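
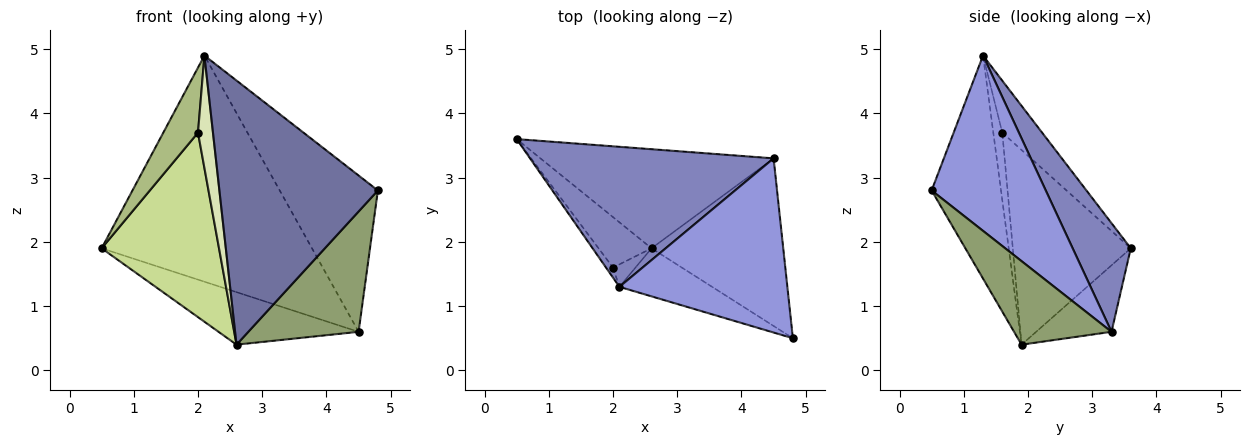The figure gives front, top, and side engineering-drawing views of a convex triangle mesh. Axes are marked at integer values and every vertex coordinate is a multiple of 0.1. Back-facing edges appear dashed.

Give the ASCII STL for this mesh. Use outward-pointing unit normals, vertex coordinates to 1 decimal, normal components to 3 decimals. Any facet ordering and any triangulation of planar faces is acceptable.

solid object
 facet normal -0.396 -0.904 -0.164
  outer loop
   vertex 2.6 1.9 0.4
   vertex 4.8 0.5 2.8
   vertex 2.1 1.3 4.9
  endloop
 endfacet
 facet normal 0.229 0.828 0.513
  outer loop
   vertex 4.5 3.3 0.6
   vertex 0.5 3.6 1.9
   vertex 2.1 1.3 4.9
  endloop
 endfacet
 facet normal 0.613 0.528 0.588
  outer loop
   vertex 4.5 3.3 0.6
   vertex 2.1 1.3 4.9
   vertex 4.8 0.5 2.8
  endloop
 endfacet
 facet normal -0.244 0.454 -0.857
  outer loop
   vertex 4.5 3.3 0.6
   vertex 2.6 1.9 0.4
   vertex 0.5 3.6 1.9
  endloop
 endfacet
 facet normal 0.458 -0.518 -0.722
  outer loop
   vertex 4.5 3.3 0.6
   vertex 4.8 0.5 2.8
   vertex 2.6 1.9 0.4
  endloop
 endfacet
 facet normal -0.750 -0.653 -0.101
  outer loop
   vertex 2.0 1.6 3.7
   vertex 2.1 1.3 4.9
   vertex 0.5 3.6 1.9
  endloop
 endfacet
 facet normal -0.696 -0.693 -0.190
  outer loop
   vertex 2.0 1.6 3.7
   vertex 0.5 3.6 1.9
   vertex 2.6 1.9 0.4
  endloop
 endfacet
 facet normal -0.507 -0.845 -0.169
  outer loop
   vertex 2.0 1.6 3.7
   vertex 2.6 1.9 0.4
   vertex 2.1 1.3 4.9
  endloop
 endfacet
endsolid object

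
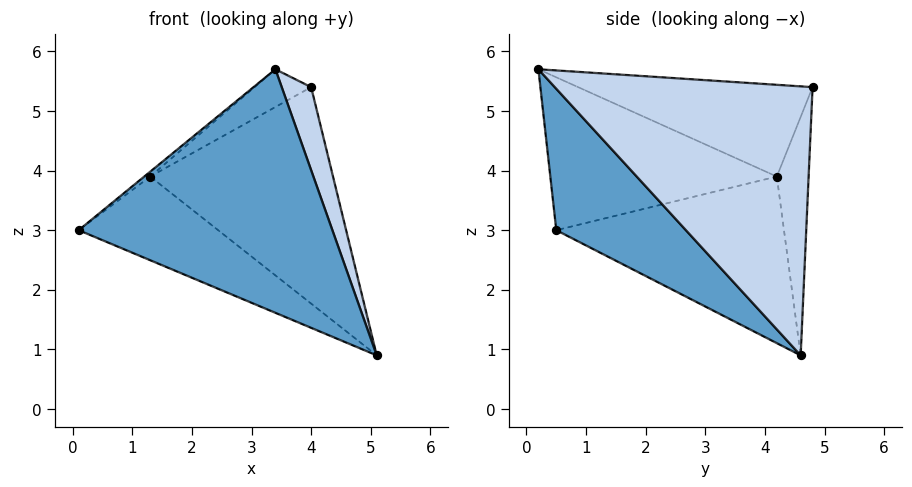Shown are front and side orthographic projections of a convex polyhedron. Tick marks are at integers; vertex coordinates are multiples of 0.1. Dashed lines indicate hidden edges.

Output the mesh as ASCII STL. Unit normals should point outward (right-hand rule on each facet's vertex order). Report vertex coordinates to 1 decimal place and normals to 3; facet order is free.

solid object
 facet normal 0.381 -0.745 -0.548
  outer loop
   vertex 3.4 0.2 5.7
   vertex 0.1 0.5 3.0
   vertex 5.1 4.6 0.9
  endloop
 endfacet
 facet normal 0.964 -0.110 0.241
  outer loop
   vertex 4.0 4.8 5.4
   vertex 3.4 0.2 5.7
   vertex 5.1 4.6 0.9
  endloop
 endfacet
 facet normal -0.600 0.367 -0.711
  outer loop
   vertex 1.3 4.2 3.9
   vertex 5.1 4.6 0.9
   vertex 0.1 0.5 3.0
  endloop
 endfacet
 facet normal -0.171 0.982 -0.085
  outer loop
   vertex 1.3 4.2 3.9
   vertex 4.0 4.8 5.4
   vertex 5.1 4.6 0.9
  endloop
 endfacet
 facet normal -0.632 0.017 0.775
  outer loop
   vertex 1.3 4.2 3.9
   vertex 0.1 0.5 3.0
   vertex 3.4 0.2 5.7
  endloop
 endfacet
 facet normal -0.503 0.121 0.856
  outer loop
   vertex 1.3 4.2 3.9
   vertex 3.4 0.2 5.7
   vertex 4.0 4.8 5.4
  endloop
 endfacet
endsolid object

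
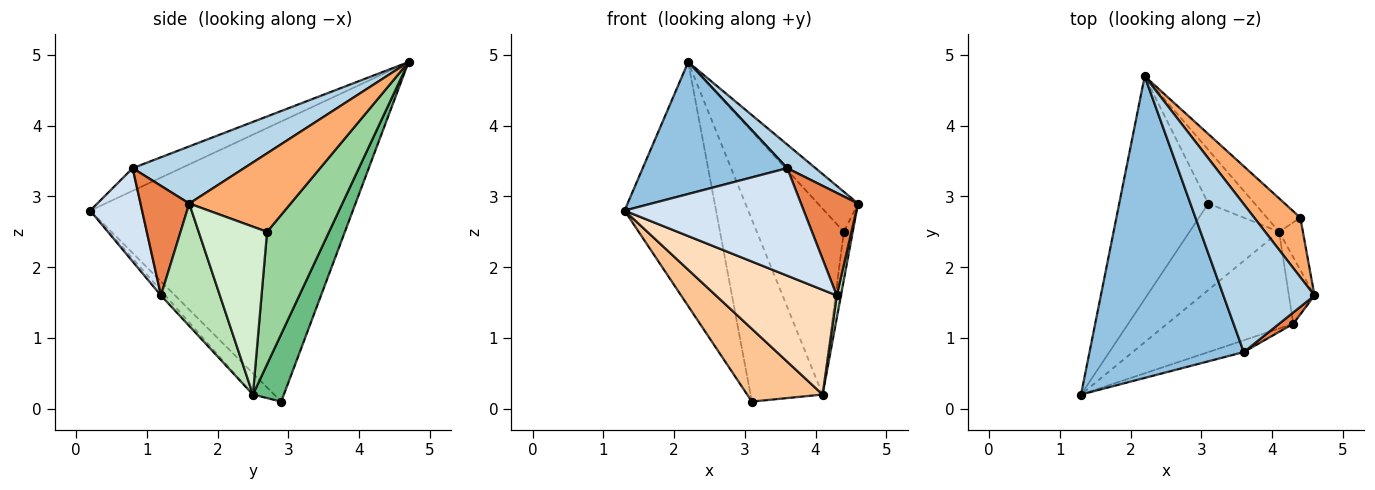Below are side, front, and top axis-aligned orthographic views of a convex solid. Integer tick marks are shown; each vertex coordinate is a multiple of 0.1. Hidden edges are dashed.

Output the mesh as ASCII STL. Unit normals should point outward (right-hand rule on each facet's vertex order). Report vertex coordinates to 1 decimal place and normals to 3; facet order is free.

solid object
 facet normal -0.904 0.315 -0.288
  outer loop
   vertex 3.1 2.9 0.1
   vertex 1.3 0.2 2.8
   vertex 2.2 4.7 4.9
  endloop
 endfacet
 facet normal -0.133 -0.397 0.908
  outer loop
   vertex 3.6 0.8 3.4
   vertex 2.2 4.7 4.9
   vertex 1.3 0.2 2.8
  endloop
 endfacet
 facet normal 0.527 -0.134 0.839
  outer loop
   vertex 3.6 0.8 3.4
   vertex 4.6 1.6 2.9
   vertex 2.2 4.7 4.9
  endloop
 endfacet
 facet normal 0.277 -0.955 -0.105
  outer loop
   vertex 3.6 0.8 3.4
   vertex 1.3 0.2 2.8
   vertex 4.3 1.2 1.6
  endloop
 endfacet
 facet normal 0.648 -0.757 0.084
  outer loop
   vertex 3.6 0.8 3.4
   vertex 4.3 1.2 1.6
   vertex 4.6 1.6 2.9
  endloop
 endfacet
 facet normal 0.816 0.323 0.479
  outer loop
   vertex 4.4 2.7 2.5
   vertex 2.2 4.7 4.9
   vertex 4.6 1.6 2.9
  endloop
 endfacet
 facet normal -0.178 -0.634 -0.753
  outer loop
   vertex 4.1 2.5 0.2
   vertex 1.3 0.2 2.8
   vertex 3.1 2.9 0.1
  endloop
 endfacet
 facet normal -0.026 -0.734 -0.678
  outer loop
   vertex 4.1 2.5 0.2
   vertex 4.3 1.2 1.6
   vertex 1.3 0.2 2.8
  endloop
 endfacet
 facet normal 0.381 0.887 -0.261
  outer loop
   vertex 4.1 2.5 0.2
   vertex 3.1 2.9 0.1
   vertex 2.2 4.7 4.9
  endloop
 endfacet
 facet normal 0.574 0.806 -0.145
  outer loop
   vertex 4.1 2.5 0.2
   vertex 2.2 4.7 4.9
   vertex 4.4 2.7 2.5
  endloop
 endfacet
 facet normal 0.977 -0.069 -0.204
  outer loop
   vertex 4.1 2.5 0.2
   vertex 4.6 1.6 2.9
   vertex 4.3 1.2 1.6
  endloop
 endfacet
 facet normal 0.982 0.128 -0.139
  outer loop
   vertex 4.1 2.5 0.2
   vertex 4.4 2.7 2.5
   vertex 4.6 1.6 2.9
  endloop
 endfacet
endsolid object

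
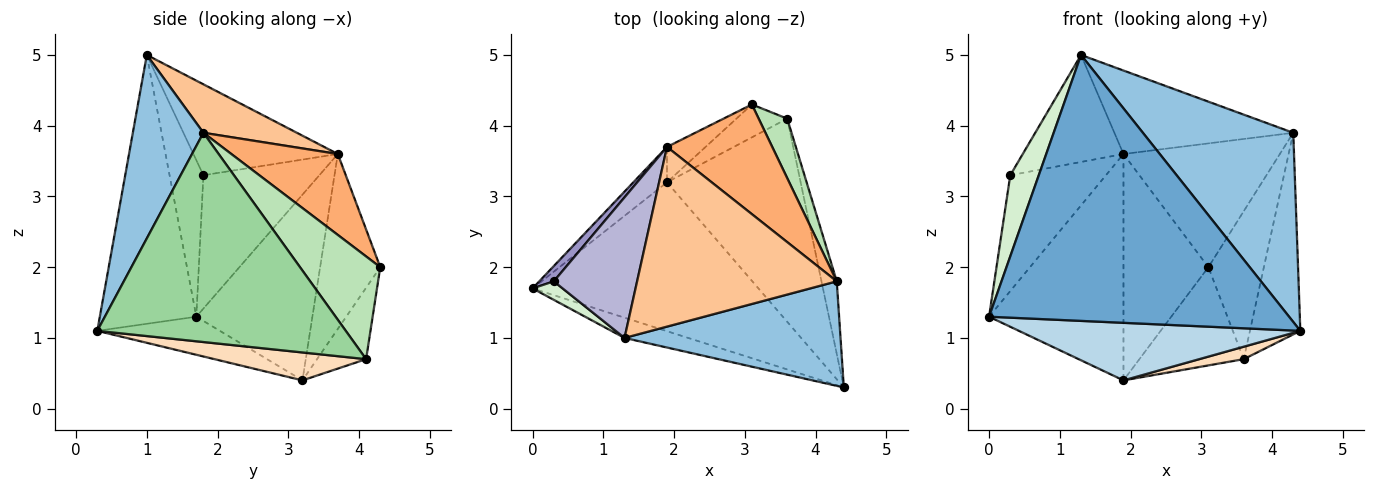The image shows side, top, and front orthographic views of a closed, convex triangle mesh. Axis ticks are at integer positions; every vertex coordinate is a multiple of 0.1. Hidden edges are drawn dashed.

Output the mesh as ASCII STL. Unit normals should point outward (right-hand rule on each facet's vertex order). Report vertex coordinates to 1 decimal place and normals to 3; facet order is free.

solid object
 facet normal -0.305 -0.949 -0.072
  outer loop
   vertex 1.3 1.0 5.0
   vertex 0.0 1.7 1.3
   vertex 4.4 0.3 1.1
  endloop
 endfacet
 facet normal 0.380 -0.810 0.447
  outer loop
   vertex 4.3 1.8 3.9
   vertex 1.3 1.0 5.0
   vertex 4.4 0.3 1.1
  endloop
 endfacet
 facet normal -0.155 -0.356 -0.921
  outer loop
   vertex 1.9 3.2 0.4
   vertex 4.4 0.3 1.1
   vertex 0.0 1.7 1.3
  endloop
 endfacet
 facet normal -0.649 0.752 -0.117
  outer loop
   vertex 1.9 3.7 3.6
   vertex 1.9 3.2 0.4
   vertex 0.0 1.7 1.3
  endloop
 endfacet
 facet normal -0.573 0.809 -0.126
  outer loop
   vertex 1.9 3.7 3.6
   vertex 3.1 4.3 2.0
   vertex 1.9 3.2 0.4
  endloop
 endfacet
 facet normal 0.454 0.667 0.591
  outer loop
   vertex 1.9 3.7 3.6
   vertex 4.3 1.8 3.9
   vertex 3.1 4.3 2.0
  endloop
 endfacet
 facet normal 0.215 0.411 0.886
  outer loop
   vertex 1.9 3.7 3.6
   vertex 1.3 1.0 5.0
   vertex 4.3 1.8 3.9
  endloop
 endfacet
 facet normal 0.204 -0.060 -0.977
  outer loop
   vertex 3.6 4.1 0.7
   vertex 4.4 0.3 1.1
   vertex 1.9 3.2 0.4
  endloop
 endfacet
 facet normal -0.407 0.866 -0.290
  outer loop
   vertex 3.6 4.1 0.7
   vertex 1.9 3.2 0.4
   vertex 3.1 4.3 2.0
  endloop
 endfacet
 facet normal 0.978 0.198 -0.071
  outer loop
   vertex 3.6 4.1 0.7
   vertex 4.3 1.8 3.9
   vertex 4.4 0.3 1.1
  endloop
 endfacet
 facet normal 0.802 0.554 0.223
  outer loop
   vertex 3.6 4.1 0.7
   vertex 3.1 4.3 2.0
   vertex 4.3 1.8 3.9
  endloop
 endfacet
 facet normal -0.757 -0.637 0.145
  outer loop
   vertex 0.3 1.8 3.3
   vertex 0.0 1.7 1.3
   vertex 1.3 1.0 5.0
  endloop
 endfacet
 facet normal -0.769 0.634 0.084
  outer loop
   vertex 0.3 1.8 3.3
   vertex 1.9 3.7 3.6
   vertex 0.0 1.7 1.3
  endloop
 endfacet
 facet normal -0.656 0.457 0.601
  outer loop
   vertex 0.3 1.8 3.3
   vertex 1.3 1.0 5.0
   vertex 1.9 3.7 3.6
  endloop
 endfacet
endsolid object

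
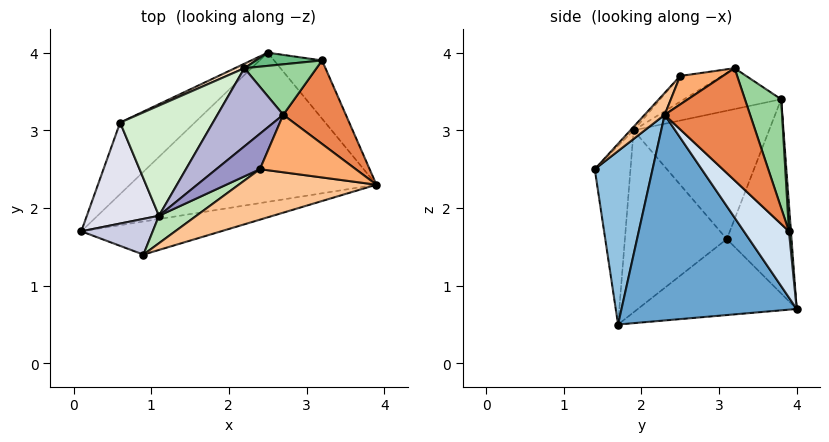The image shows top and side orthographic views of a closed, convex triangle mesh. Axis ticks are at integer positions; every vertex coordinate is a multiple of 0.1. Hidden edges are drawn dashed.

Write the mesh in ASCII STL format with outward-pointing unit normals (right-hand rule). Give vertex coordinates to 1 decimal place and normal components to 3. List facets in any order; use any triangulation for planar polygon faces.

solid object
 facet normal 0.549 -0.516 -0.658
  outer loop
   vertex 2.5 4.0 0.7
   vertex 3.9 2.3 3.2
   vertex 0.1 1.7 0.5
  endloop
 endfacet
 facet normal 0.334 -0.903 -0.269
  outer loop
   vertex 0.9 1.4 2.5
   vertex 0.1 1.7 0.5
   vertex 3.9 2.3 3.2
  endloop
 endfacet
 facet normal -0.556 0.627 -0.546
  outer loop
   vertex 0.6 3.1 1.6
   vertex 2.5 4.0 0.7
   vertex 0.1 1.7 0.5
  endloop
 endfacet
 facet normal 0.795 -0.192 -0.576
  outer loop
   vertex 3.2 3.9 1.7
   vertex 3.9 2.3 3.2
   vertex 2.5 4.0 0.7
  endloop
 endfacet
 facet normal 0.669 0.643 0.374
  outer loop
   vertex 3.2 3.9 1.7
   vertex 2.7 3.2 3.8
   vertex 3.9 2.3 3.2
  endloop
 endfacet
 facet normal 0.276 -0.251 0.928
  outer loop
   vertex 2.4 2.5 3.7
   vertex 3.9 2.3 3.2
   vertex 2.7 3.2 3.8
  endloop
 endfacet
 facet normal 0.096 -0.791 0.605
  outer loop
   vertex 2.4 2.5 3.7
   vertex 0.9 1.4 2.5
   vertex 3.9 2.3 3.2
  endloop
 endfacet
 facet normal -0.420 0.907 0.021
  outer loop
   vertex 2.2 3.8 3.4
   vertex 2.5 4.0 0.7
   vertex 0.6 3.1 1.6
  endloop
 endfacet
 facet normal 0.032 0.996 0.077
  outer loop
   vertex 2.2 3.8 3.4
   vertex 3.2 3.9 1.7
   vertex 2.5 4.0 0.7
  endloop
 endfacet
 facet normal 0.571 0.728 0.379
  outer loop
   vertex 2.2 3.8 3.4
   vertex 2.7 3.2 3.8
   vertex 3.2 3.9 1.7
  endloop
 endfacet
 facet normal -0.068 -0.692 0.719
  outer loop
   vertex 1.1 1.9 3.0
   vertex 0.9 1.4 2.5
   vertex 2.4 2.5 3.7
  endloop
 endfacet
 facet normal -0.766 0.327 0.554
  outer loop
   vertex 1.1 1.9 3.0
   vertex 2.2 3.8 3.4
   vertex 0.6 3.1 1.6
  endloop
 endfacet
 facet normal -0.505 0.094 0.858
  outer loop
   vertex 1.1 1.9 3.0
   vertex 2.4 2.5 3.7
   vertex 2.7 3.2 3.8
  endloop
 endfacet
 facet normal -0.523 0.126 0.843
  outer loop
   vertex 1.1 1.9 3.0
   vertex 2.7 3.2 3.8
   vertex 2.2 3.8 3.4
  endloop
 endfacet
 facet normal -0.928 0.000 0.371
  outer loop
   vertex 1.1 1.9 3.0
   vertex 0.1 1.7 0.5
   vertex 0.9 1.4 2.5
  endloop
 endfacet
 facet normal -0.929 0.042 0.368
  outer loop
   vertex 1.1 1.9 3.0
   vertex 0.6 3.1 1.6
   vertex 0.1 1.7 0.5
  endloop
 endfacet
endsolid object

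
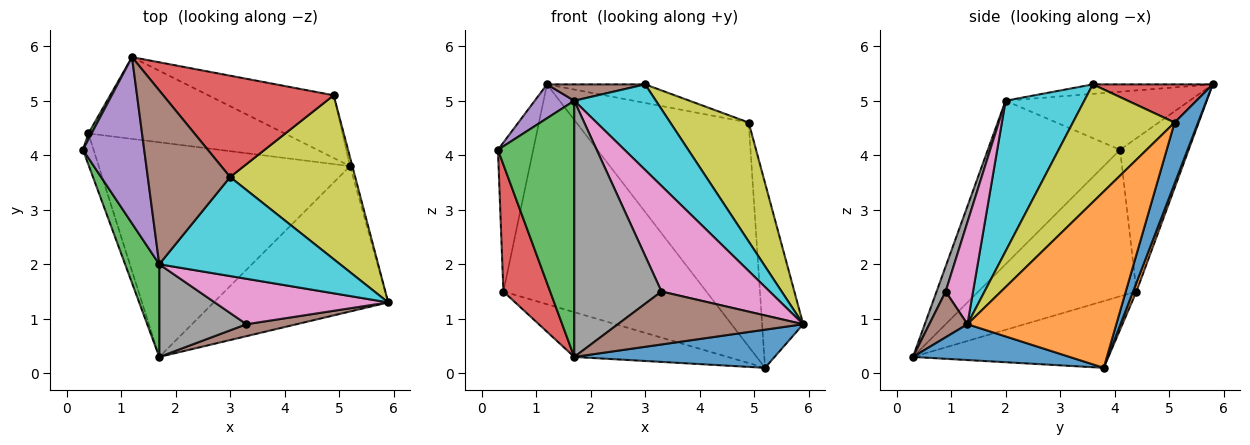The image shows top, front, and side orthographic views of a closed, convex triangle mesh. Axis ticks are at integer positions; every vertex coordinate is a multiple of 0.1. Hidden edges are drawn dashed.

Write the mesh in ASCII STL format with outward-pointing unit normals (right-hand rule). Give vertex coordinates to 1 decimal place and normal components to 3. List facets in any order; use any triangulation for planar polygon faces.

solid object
 facet normal 0.195 -0.249 -0.949
  outer loop
   vertex 5.2 3.8 0.1
   vertex 5.9 1.3 0.9
   vertex 1.7 0.3 0.3
  endloop
 endfacet
 facet normal 0.964 0.266 -0.013
  outer loop
   vertex 4.9 5.1 4.6
   vertex 5.9 1.3 0.9
   vertex 5.2 3.8 0.1
  endloop
 endfacet
 facet normal -0.852 -0.492 0.178
  outer loop
   vertex 1.7 2.0 5.0
   vertex 0.3 4.1 4.1
   vertex 1.7 0.3 0.3
  endloop
 endfacet
 facet normal -0.957 -0.283 -0.069
  outer loop
   vertex 0.4 4.4 1.5
   vertex 1.7 0.3 0.3
   vertex 0.3 4.1 4.1
  endloop
 endfacet
 facet normal -0.252 0.198 -0.947
  outer loop
   vertex 0.4 4.4 1.5
   vertex 5.2 3.8 0.1
   vertex 1.7 0.3 0.3
  endloop
 endfacet
 facet normal 0.197 -0.956 0.216
  outer loop
   vertex 3.3 0.9 1.5
   vertex 1.7 0.3 0.3
   vertex 5.9 1.3 0.9
  endloop
 endfacet
 facet normal 0.226 -0.895 0.385
  outer loop
   vertex 3.3 0.9 1.5
   vertex 5.9 1.3 0.9
   vertex 1.7 2.0 5.0
  endloop
 endfacet
 facet normal 0.097 -0.936 0.339
  outer loop
   vertex 3.3 0.9 1.5
   vertex 1.7 2.0 5.0
   vertex 1.7 0.3 0.3
  endloop
 endfacet
 facet normal 0.606 -0.467 0.644
  outer loop
   vertex 3.0 3.6 5.3
   vertex 5.9 1.3 0.9
   vertex 4.9 5.1 4.6
  endloop
 endfacet
 facet normal 0.533 -0.553 0.640
  outer loop
   vertex 3.0 3.6 5.3
   vertex 1.7 2.0 5.0
   vertex 5.9 1.3 0.9
  endloop
 endfacet
 facet normal 0.130 0.955 -0.267
  outer loop
   vertex 1.2 5.8 5.3
   vertex 4.9 5.1 4.6
   vertex 5.2 3.8 0.1
  endloop
 endfacet
 facet normal 0.015 0.937 -0.349
  outer loop
   vertex 1.2 5.8 5.3
   vertex 5.2 3.8 0.1
   vertex 0.4 4.4 1.5
  endloop
 endfacet
 facet normal -0.889 0.458 0.019
  outer loop
   vertex 1.2 5.8 5.3
   vertex 0.4 4.4 1.5
   vertex 0.3 4.1 4.1
  endloop
 endfacet
 facet normal 0.215 0.176 0.961
  outer loop
   vertex 1.2 5.8 5.3
   vertex 3.0 3.6 5.3
   vertex 4.9 5.1 4.6
  endloop
 endfacet
 facet normal -0.681 -0.146 0.718
  outer loop
   vertex 1.2 5.8 5.3
   vertex 0.3 4.1 4.1
   vertex 1.7 2.0 5.0
  endloop
 endfacet
 facet normal -0.114 -0.093 0.989
  outer loop
   vertex 1.2 5.8 5.3
   vertex 1.7 2.0 5.0
   vertex 3.0 3.6 5.3
  endloop
 endfacet
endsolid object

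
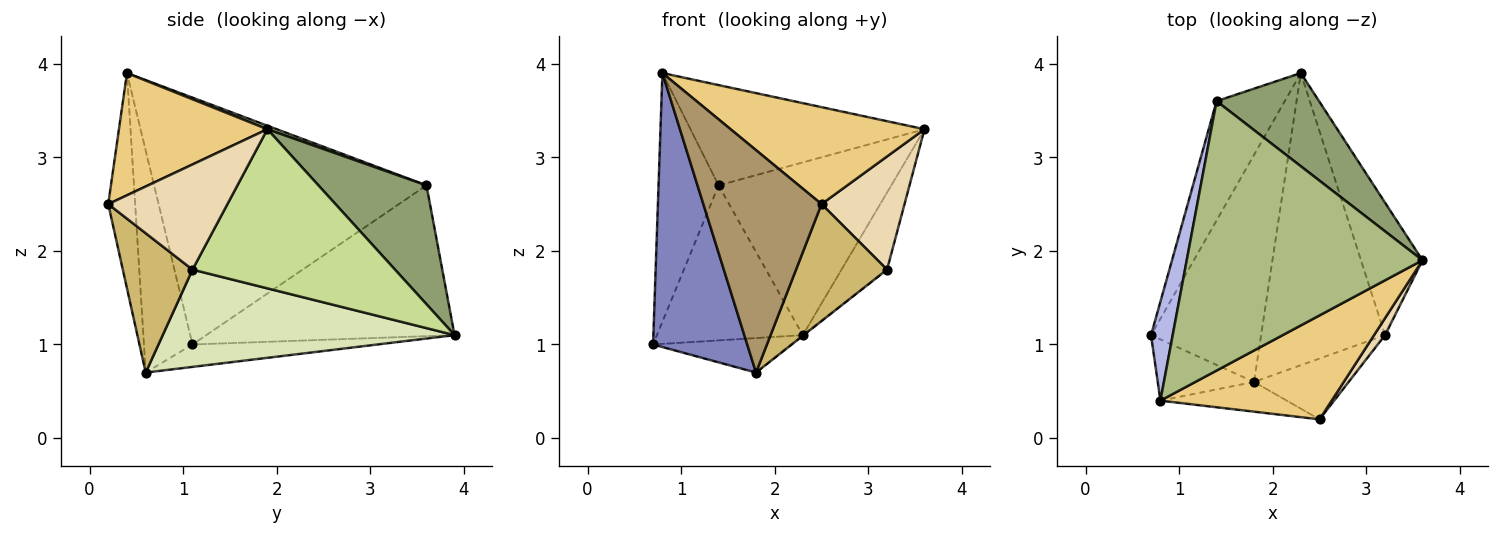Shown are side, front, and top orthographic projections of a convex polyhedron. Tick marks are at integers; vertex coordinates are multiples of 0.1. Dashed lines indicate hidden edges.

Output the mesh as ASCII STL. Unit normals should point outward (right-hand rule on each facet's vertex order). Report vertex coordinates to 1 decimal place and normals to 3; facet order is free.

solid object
 facet normal -0.197 0.147 -0.969
  outer loop
   vertex 1.8 0.6 0.7
   vertex 0.7 1.1 1.0
   vertex 2.3 3.9 1.1
  endloop
 endfacet
 facet normal -0.449 -0.872 -0.195
  outer loop
   vertex 1.8 0.6 0.7
   vertex 0.8 0.4 3.9
   vertex 0.7 1.1 1.0
  endloop
 endfacet
 facet normal -0.803 0.472 -0.363
  outer loop
   vertex 1.4 3.6 2.7
   vertex 2.3 3.9 1.1
   vertex 0.7 1.1 1.0
  endloop
 endfacet
 facet normal -0.973 0.214 0.085
  outer loop
   vertex 1.4 3.6 2.7
   vertex 0.7 1.1 1.0
   vertex 0.8 0.4 3.9
  endloop
 endfacet
 facet normal 0.482 0.771 0.416
  outer loop
   vertex 1.4 3.6 2.7
   vertex 3.6 1.9 3.3
   vertex 2.3 3.9 1.1
  endloop
 endfacet
 facet normal 0.014 0.349 0.937
  outer loop
   vertex 1.4 3.6 2.7
   vertex 0.8 0.4 3.9
   vertex 3.6 1.9 3.3
  endloop
 endfacet
 facet normal 0.913 0.205 -0.353
  outer loop
   vertex 3.2 1.1 1.8
   vertex 2.3 3.9 1.1
   vertex 3.6 1.9 3.3
  endloop
 endfacet
 facet normal 0.617 0.002 -0.787
  outer loop
   vertex 3.2 1.1 1.8
   vertex 1.8 0.6 0.7
   vertex 2.3 3.9 1.1
  endloop
 endfacet
 facet normal -0.220 -0.967 -0.129
  outer loop
   vertex 2.5 0.2 2.5
   vertex 0.8 0.4 3.9
   vertex 1.8 0.6 0.7
  endloop
 endfacet
 facet normal 0.562 -0.734 -0.382
  outer loop
   vertex 2.5 0.2 2.5
   vertex 1.8 0.6 0.7
   vertex 3.2 1.1 1.8
  endloop
 endfacet
 facet normal 0.463 -0.605 0.648
  outer loop
   vertex 2.5 0.2 2.5
   vertex 3.6 1.9 3.3
   vertex 0.8 0.4 3.9
  endloop
 endfacet
 facet normal 0.818 -0.569 0.086
  outer loop
   vertex 2.5 0.2 2.5
   vertex 3.2 1.1 1.8
   vertex 3.6 1.9 3.3
  endloop
 endfacet
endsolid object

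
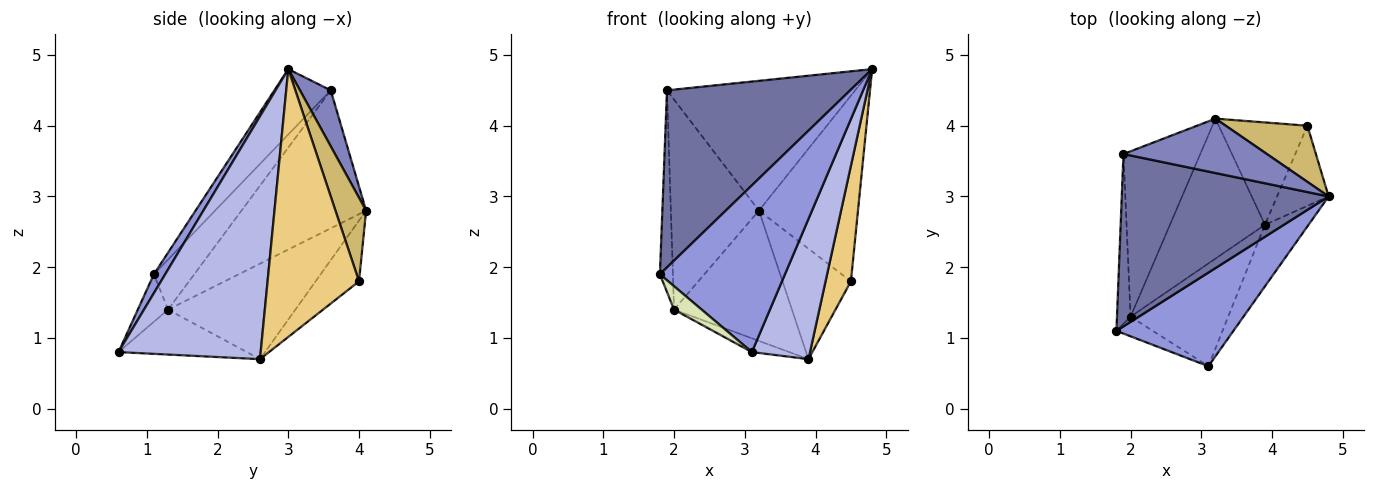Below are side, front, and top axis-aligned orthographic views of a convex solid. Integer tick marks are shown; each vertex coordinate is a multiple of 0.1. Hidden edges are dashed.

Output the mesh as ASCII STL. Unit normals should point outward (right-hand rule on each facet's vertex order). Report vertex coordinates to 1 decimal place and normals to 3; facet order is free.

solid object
 facet normal -0.215 -0.700 0.681
  outer loop
   vertex 1.9 3.6 4.5
   vertex 1.8 1.1 1.9
   vertex 4.8 3.0 4.8
  endloop
 endfacet
 facet normal 0.149 0.912 0.382
  outer loop
   vertex 1.9 3.6 4.5
   vertex 4.8 3.0 4.8
   vertex 3.2 4.1 2.8
  endloop
 endfacet
 facet normal 0.079 -0.869 0.488
  outer loop
   vertex 3.1 0.6 0.8
   vertex 4.8 3.0 4.8
   vertex 1.8 1.1 1.9
  endloop
 endfacet
 facet normal 0.913 -0.373 -0.164
  outer loop
   vertex 3.1 0.6 0.8
   vertex 3.9 2.6 0.7
   vertex 4.8 3.0 4.8
  endloop
 endfacet
 facet normal -0.593 0.549 -0.590
  outer loop
   vertex 2.0 1.3 1.4
   vertex 3.2 4.1 2.8
   vertex 3.9 2.6 0.7
  endloop
 endfacet
 facet normal -0.922 0.297 -0.250
  outer loop
   vertex 2.0 1.3 1.4
   vertex 1.8 1.1 1.9
   vertex 1.9 3.6 4.5
  endloop
 endfacet
 facet normal -0.743 0.526 -0.414
  outer loop
   vertex 2.0 1.3 1.4
   vertex 1.9 3.6 4.5
   vertex 3.2 4.1 2.8
  endloop
 endfacet
 facet normal -0.642 -0.588 -0.492
  outer loop
   vertex 2.0 1.3 1.4
   vertex 3.1 0.6 0.8
   vertex 1.8 1.1 1.9
  endloop
 endfacet
 facet normal -0.415 0.121 -0.902
  outer loop
   vertex 2.0 1.3 1.4
   vertex 3.9 2.6 0.7
   vertex 3.1 0.6 0.8
  endloop
 endfacet
 facet normal 0.284 0.918 0.278
  outer loop
   vertex 4.5 4.0 1.8
   vertex 3.2 4.1 2.8
   vertex 4.8 3.0 4.8
  endloop
 endfacet
 facet normal 0.947 -0.263 -0.182
  outer loop
   vertex 4.5 4.0 1.8
   vertex 4.8 3.0 4.8
   vertex 3.9 2.6 0.7
  endloop
 endfacet
 facet normal -0.423 0.665 -0.616
  outer loop
   vertex 4.5 4.0 1.8
   vertex 3.9 2.6 0.7
   vertex 3.2 4.1 2.8
  endloop
 endfacet
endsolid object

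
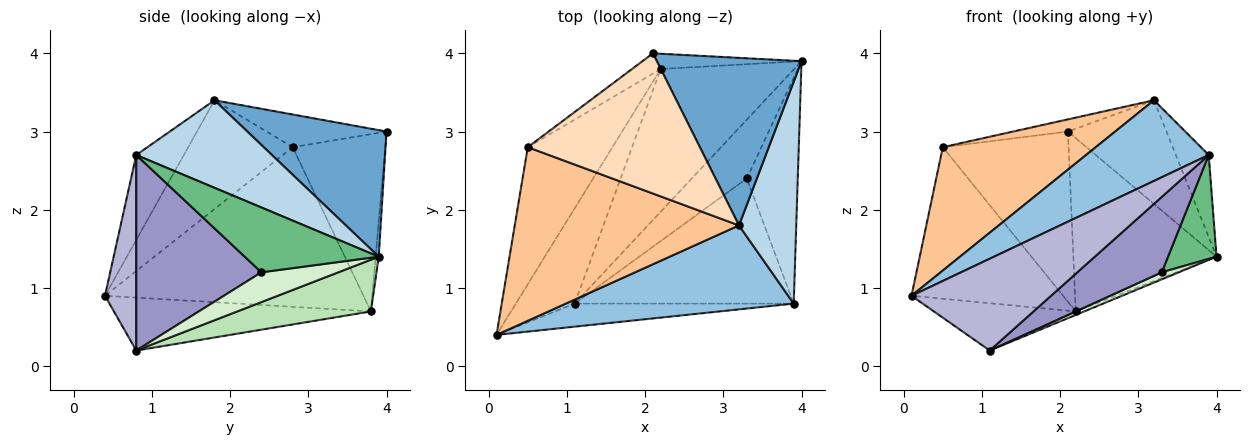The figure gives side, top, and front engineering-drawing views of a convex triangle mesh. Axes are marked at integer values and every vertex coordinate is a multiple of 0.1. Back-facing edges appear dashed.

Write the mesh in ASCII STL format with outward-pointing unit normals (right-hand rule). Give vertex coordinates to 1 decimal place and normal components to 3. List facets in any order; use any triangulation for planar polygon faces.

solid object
 facet normal 0.597 0.422 0.682
  outer loop
   vertex 3.2 1.8 3.4
   vertex 4.0 3.9 1.4
   vertex 2.1 4.0 3.0
  endloop
 endfacet
 facet normal -0.259 -0.669 0.696
  outer loop
   vertex 3.9 0.8 2.7
   vertex 3.2 1.8 3.4
   vertex 0.1 0.4 0.9
  endloop
 endfacet
 facet normal 0.820 0.199 0.537
  outer loop
   vertex 3.9 0.8 2.7
   vertex 4.0 3.9 1.4
   vertex 3.2 1.8 3.4
  endloop
 endfacet
 facet normal -0.021 0.996 -0.088
  outer loop
   vertex 2.2 3.8 0.7
   vertex 2.1 4.0 3.0
   vertex 4.0 3.9 1.4
  endloop
 endfacet
 facet normal -0.784 0.460 -0.416
  outer loop
   vertex 0.5 2.8 2.8
   vertex 2.2 3.8 0.7
   vertex 0.1 0.4 0.9
  endloop
 endfacet
 facet normal -0.590 0.802 -0.095
  outer loop
   vertex 0.5 2.8 2.8
   vertex 2.1 4.0 3.0
   vertex 2.2 3.8 0.7
  endloop
 endfacet
 facet normal -0.368 -0.539 0.758
  outer loop
   vertex 0.5 2.8 2.8
   vertex 0.1 0.4 0.9
   vertex 3.2 1.8 3.4
  endloop
 endfacet
 facet normal -0.186 0.085 0.979
  outer loop
   vertex 0.5 2.8 2.8
   vertex 3.2 1.8 3.4
   vertex 2.1 4.0 3.0
  endloop
 endfacet
 facet normal 0.756 -0.274 -0.594
  outer loop
   vertex 3.3 2.4 1.2
   vertex 4.0 3.9 1.4
   vertex 3.9 0.8 2.7
  endloop
 endfacet
 facet normal -0.627 0.346 -0.698
  outer loop
   vertex 1.1 0.8 0.2
   vertex 0.1 0.4 0.9
   vertex 2.2 3.8 0.7
  endloop
 endfacet
 facet normal 0.361 0.023 -0.932
  outer loop
   vertex 1.1 0.8 0.2
   vertex 2.2 3.8 0.7
   vertex 4.0 3.9 1.4
  endloop
 endfacet
 facet normal 0.473 -0.104 -0.875
  outer loop
   vertex 1.1 0.8 0.2
   vertex 4.0 3.9 1.4
   vertex 3.3 2.4 1.2
  endloop
 endfacet
 facet normal 0.607 -0.410 -0.680
  outer loop
   vertex 1.1 0.8 0.2
   vertex 3.3 2.4 1.2
   vertex 3.9 0.8 2.7
  endloop
 endfacet
 facet normal 0.212 -0.948 -0.238
  outer loop
   vertex 1.1 0.8 0.2
   vertex 3.9 0.8 2.7
   vertex 0.1 0.4 0.9
  endloop
 endfacet
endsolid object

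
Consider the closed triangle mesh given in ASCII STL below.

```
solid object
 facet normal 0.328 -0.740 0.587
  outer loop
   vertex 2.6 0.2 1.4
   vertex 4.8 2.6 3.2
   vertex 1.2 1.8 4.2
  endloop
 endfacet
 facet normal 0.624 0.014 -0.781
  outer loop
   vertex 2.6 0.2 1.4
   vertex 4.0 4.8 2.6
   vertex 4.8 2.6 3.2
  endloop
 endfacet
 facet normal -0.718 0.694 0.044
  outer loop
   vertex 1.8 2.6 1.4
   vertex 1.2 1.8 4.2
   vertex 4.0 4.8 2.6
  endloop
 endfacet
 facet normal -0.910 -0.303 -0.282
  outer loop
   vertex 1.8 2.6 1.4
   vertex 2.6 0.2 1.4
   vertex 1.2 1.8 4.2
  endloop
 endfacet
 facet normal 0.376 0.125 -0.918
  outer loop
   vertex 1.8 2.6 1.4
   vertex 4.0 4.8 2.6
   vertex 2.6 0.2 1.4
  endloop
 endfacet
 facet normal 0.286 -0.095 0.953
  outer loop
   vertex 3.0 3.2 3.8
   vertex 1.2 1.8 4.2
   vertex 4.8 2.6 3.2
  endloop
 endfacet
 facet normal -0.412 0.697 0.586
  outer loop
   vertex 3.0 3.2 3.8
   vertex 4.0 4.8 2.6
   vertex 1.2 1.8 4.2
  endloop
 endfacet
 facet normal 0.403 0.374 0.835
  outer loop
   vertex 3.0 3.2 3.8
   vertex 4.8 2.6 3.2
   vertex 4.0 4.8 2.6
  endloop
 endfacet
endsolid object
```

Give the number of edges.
12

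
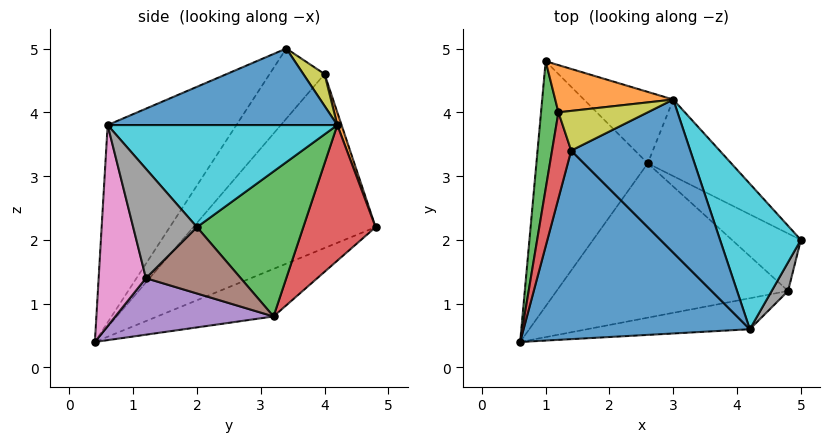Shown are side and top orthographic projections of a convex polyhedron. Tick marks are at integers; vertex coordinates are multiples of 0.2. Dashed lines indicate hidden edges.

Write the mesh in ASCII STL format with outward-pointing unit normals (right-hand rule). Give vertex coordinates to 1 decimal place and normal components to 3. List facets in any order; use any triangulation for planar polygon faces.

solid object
 facet normal -0.469 -0.700 0.538
  outer loop
   vertex 4.2 0.6 3.8
   vertex 1.4 3.4 5.0
   vertex 0.6 0.4 0.4
  endloop
 endfacet
 facet normal -0.363 0.381 -0.850
  outer loop
   vertex 2.6 3.2 0.8
   vertex 0.6 0.4 0.4
   vertex 1.0 4.8 2.2
  endloop
 endfacet
 facet normal -0.994 0.050 0.099
  outer loop
   vertex 1.2 4.0 4.6
   vertex 1.0 4.8 2.2
   vertex 0.6 0.4 0.4
  endloop
 endfacet
 facet normal -0.955 -0.145 0.260
  outer loop
   vertex 1.2 4.0 4.6
   vertex 0.6 0.4 0.4
   vertex 1.4 3.4 5.0
  endloop
 endfacet
 facet normal 0.237 -0.031 -0.971
  outer loop
   vertex 4.8 1.2 1.4
   vertex 0.6 0.4 0.4
   vertex 2.6 3.2 0.8
  endloop
 endfacet
 facet normal 0.609 0.480 -0.632
  outer loop
   vertex 4.8 1.2 1.4
   vertex 2.6 3.2 0.8
   vertex 5.0 2.0 2.2
  endloop
 endfacet
 facet normal 0.226 -0.957 -0.183
  outer loop
   vertex 4.8 1.2 1.4
   vertex 4.2 0.6 3.8
   vertex 0.6 0.4 0.4
  endloop
 endfacet
 facet normal 0.920 -0.368 0.138
  outer loop
   vertex 4.8 1.2 1.4
   vertex 5.0 2.0 2.2
   vertex 4.2 0.6 3.8
  endloop
 endfacet
 facet normal 0.270 0.595 0.757
  outer loop
   vertex 3.0 4.2 3.8
   vertex 1.2 4.0 4.6
   vertex 1.4 3.4 5.0
  endloop
 endfacet
 facet normal 0.759 0.253 0.601
  outer loop
   vertex 3.0 4.2 3.8
   vertex 4.2 0.6 3.8
   vertex 5.0 2.0 2.2
  endloop
 endfacet
 facet normal 0.532 0.177 0.828
  outer loop
   vertex 3.0 4.2 3.8
   vertex 1.4 3.4 5.0
   vertex 4.2 0.6 3.8
  endloop
 endfacet
 facet normal 0.034 0.949 0.314
  outer loop
   vertex 3.0 4.2 3.8
   vertex 1.0 4.8 2.2
   vertex 1.2 4.0 4.6
  endloop
 endfacet
 facet normal 0.568 0.755 -0.327
  outer loop
   vertex 3.0 4.2 3.8
   vertex 5.0 2.0 2.2
   vertex 2.6 3.2 0.8
  endloop
 endfacet
 facet normal 0.505 0.796 -0.333
  outer loop
   vertex 3.0 4.2 3.8
   vertex 2.6 3.2 0.8
   vertex 1.0 4.8 2.2
  endloop
 endfacet
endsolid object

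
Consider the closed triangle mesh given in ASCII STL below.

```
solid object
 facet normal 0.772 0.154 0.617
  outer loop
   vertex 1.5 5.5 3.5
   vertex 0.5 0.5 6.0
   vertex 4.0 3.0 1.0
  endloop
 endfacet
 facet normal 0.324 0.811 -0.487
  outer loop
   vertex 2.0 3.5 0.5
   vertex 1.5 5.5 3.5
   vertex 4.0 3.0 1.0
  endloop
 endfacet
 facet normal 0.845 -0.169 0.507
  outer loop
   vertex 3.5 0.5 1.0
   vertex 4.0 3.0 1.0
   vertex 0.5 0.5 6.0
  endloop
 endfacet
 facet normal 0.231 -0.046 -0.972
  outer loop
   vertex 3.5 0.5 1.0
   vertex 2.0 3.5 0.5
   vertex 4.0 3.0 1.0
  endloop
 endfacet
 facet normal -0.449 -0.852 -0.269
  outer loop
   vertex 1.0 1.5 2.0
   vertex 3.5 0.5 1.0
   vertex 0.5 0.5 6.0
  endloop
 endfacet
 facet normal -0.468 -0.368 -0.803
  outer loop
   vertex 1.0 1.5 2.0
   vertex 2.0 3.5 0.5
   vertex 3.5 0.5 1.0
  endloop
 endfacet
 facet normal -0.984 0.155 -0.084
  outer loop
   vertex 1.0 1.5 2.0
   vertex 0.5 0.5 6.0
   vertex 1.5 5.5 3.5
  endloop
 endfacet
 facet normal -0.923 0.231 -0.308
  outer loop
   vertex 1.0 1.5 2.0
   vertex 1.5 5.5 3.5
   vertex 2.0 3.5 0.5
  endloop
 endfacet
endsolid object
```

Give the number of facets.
8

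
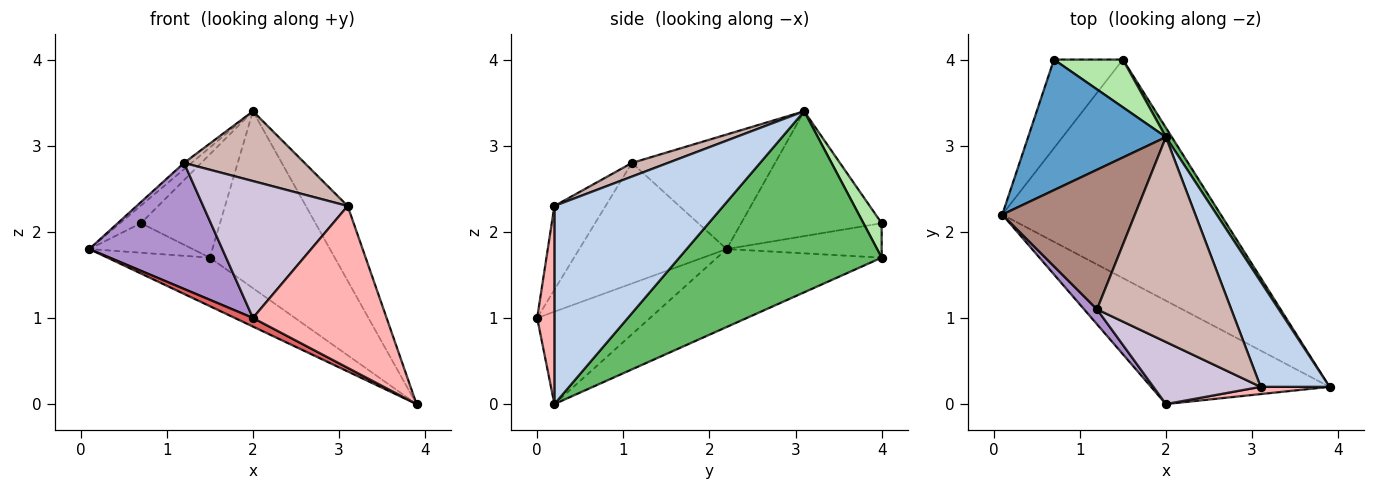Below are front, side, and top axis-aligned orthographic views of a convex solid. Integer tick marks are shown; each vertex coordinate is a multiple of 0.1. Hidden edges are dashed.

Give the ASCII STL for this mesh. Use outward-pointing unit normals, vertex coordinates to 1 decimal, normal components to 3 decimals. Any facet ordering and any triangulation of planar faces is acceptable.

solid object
 facet normal -0.668 0.100 0.737
  outer loop
   vertex 2.0 3.1 3.4
   vertex 0.7 4.0 2.1
   vertex 0.1 2.2 1.8
  endloop
 endfacet
 facet normal 0.920 0.228 0.320
  outer loop
   vertex 3.1 0.2 2.3
   vertex 3.9 0.2 0.0
   vertex 2.0 3.1 3.4
  endloop
 endfacet
 facet normal -0.329 0.205 -0.922
  outer loop
   vertex 1.5 4.0 1.7
   vertex 3.9 0.2 0.0
   vertex 0.1 2.2 1.8
  endloop
 endfacet
 facet normal -0.429 0.286 -0.857
  outer loop
   vertex 1.5 4.0 1.7
   vertex 0.1 2.2 1.8
   vertex 0.7 4.0 2.1
  endloop
 endfacet
 facet normal 0.851 0.525 0.028
  outer loop
   vertex 1.5 4.0 1.7
   vertex 2.0 3.1 3.4
   vertex 3.9 0.2 0.0
  endloop
 endfacet
 facet normal 0.205 0.889 0.410
  outer loop
   vertex 1.5 4.0 1.7
   vertex 0.7 4.0 2.1
   vertex 2.0 3.1 3.4
  endloop
 endfacet
 facet normal -0.458 -0.074 -0.886
  outer loop
   vertex 2.0 0.0 1.0
   vertex 0.1 2.2 1.8
   vertex 3.9 0.2 0.0
  endloop
 endfacet
 facet normal 0.128 -0.991 0.044
  outer loop
   vertex 2.0 0.0 1.0
   vertex 3.9 0.2 0.0
   vertex 3.1 0.2 2.3
  endloop
 endfacet
 facet normal -0.740 -0.668 0.079
  outer loop
   vertex 1.2 1.1 2.8
   vertex 0.1 2.2 1.8
   vertex 2.0 0.0 1.0
  endloop
 endfacet
 facet normal -0.307 -0.867 0.393
  outer loop
   vertex 1.2 1.1 2.8
   vertex 2.0 0.0 1.0
   vertex 3.1 0.2 2.3
  endloop
 endfacet
 facet normal -0.653 0.034 0.756
  outer loop
   vertex 1.2 1.1 2.8
   vertex 2.0 3.1 3.4
   vertex 0.1 2.2 1.8
  endloop
 endfacet
 facet normal 0.096 -0.321 0.942
  outer loop
   vertex 1.2 1.1 2.8
   vertex 3.1 0.2 2.3
   vertex 2.0 3.1 3.4
  endloop
 endfacet
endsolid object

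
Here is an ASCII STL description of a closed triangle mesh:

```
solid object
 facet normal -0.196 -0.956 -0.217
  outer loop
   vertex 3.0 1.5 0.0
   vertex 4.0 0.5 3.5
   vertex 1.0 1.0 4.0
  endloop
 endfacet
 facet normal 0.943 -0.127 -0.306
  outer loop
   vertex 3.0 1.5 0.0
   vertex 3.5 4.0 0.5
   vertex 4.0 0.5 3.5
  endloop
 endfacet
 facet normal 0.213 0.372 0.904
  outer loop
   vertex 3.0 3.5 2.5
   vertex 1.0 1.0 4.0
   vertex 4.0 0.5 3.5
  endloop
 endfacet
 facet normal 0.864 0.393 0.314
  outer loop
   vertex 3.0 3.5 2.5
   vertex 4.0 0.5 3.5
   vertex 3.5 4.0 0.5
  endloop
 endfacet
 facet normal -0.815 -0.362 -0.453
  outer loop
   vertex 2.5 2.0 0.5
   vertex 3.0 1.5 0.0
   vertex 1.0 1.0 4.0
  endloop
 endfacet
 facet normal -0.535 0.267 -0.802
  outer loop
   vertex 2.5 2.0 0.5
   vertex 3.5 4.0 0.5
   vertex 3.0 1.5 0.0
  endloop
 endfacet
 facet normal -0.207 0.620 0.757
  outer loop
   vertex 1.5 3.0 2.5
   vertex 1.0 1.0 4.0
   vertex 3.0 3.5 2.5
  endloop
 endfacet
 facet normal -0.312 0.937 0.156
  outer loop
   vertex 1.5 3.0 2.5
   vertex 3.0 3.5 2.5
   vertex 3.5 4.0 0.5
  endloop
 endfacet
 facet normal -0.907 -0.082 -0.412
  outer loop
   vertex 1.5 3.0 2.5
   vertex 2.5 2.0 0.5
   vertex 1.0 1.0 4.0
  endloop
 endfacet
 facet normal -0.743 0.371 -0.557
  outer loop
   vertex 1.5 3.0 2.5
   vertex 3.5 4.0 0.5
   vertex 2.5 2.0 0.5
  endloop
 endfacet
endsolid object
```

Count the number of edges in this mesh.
15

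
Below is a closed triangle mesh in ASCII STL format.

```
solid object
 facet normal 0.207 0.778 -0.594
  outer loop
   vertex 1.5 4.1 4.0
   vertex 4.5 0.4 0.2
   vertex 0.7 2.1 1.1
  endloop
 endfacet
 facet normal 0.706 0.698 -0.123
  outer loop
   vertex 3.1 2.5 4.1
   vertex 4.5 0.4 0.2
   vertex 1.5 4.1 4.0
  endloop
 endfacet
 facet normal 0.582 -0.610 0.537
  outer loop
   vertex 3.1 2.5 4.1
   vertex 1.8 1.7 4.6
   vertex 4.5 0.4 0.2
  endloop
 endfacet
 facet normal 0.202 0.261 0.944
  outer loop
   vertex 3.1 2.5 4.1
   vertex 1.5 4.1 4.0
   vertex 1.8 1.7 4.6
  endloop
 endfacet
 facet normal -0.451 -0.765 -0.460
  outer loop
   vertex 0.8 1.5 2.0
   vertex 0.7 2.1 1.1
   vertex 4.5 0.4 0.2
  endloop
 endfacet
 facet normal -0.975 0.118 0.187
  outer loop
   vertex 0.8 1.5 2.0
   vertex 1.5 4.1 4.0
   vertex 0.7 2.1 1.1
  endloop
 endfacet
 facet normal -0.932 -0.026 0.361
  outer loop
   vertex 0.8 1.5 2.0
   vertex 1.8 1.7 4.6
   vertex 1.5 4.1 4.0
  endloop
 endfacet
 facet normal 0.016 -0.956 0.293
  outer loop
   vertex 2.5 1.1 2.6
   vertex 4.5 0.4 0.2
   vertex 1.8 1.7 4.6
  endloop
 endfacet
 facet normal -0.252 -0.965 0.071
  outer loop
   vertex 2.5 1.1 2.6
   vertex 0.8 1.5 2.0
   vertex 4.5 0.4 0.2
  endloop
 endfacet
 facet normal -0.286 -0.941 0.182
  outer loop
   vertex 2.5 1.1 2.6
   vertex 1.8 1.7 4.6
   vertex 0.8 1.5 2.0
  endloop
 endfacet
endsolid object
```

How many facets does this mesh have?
10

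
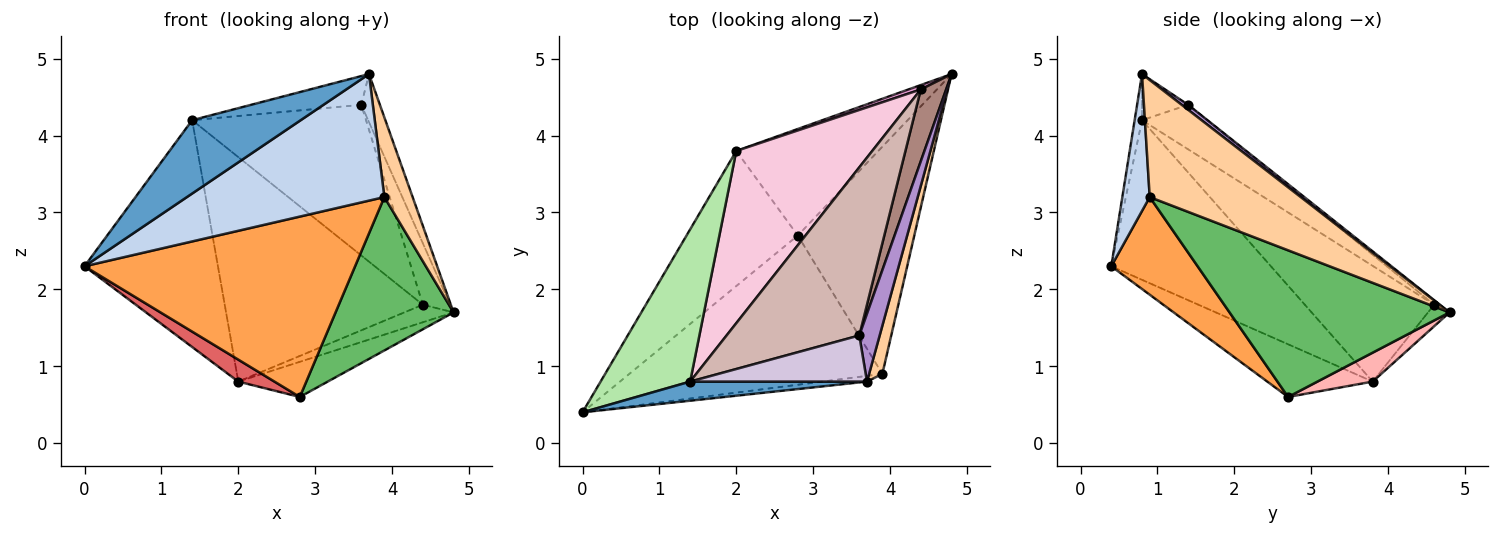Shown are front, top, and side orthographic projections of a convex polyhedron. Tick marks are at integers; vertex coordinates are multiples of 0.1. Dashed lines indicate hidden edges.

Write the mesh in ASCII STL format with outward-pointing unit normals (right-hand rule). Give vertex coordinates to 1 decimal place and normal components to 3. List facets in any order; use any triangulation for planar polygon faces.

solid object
 facet normal -0.066 -0.966 0.252
  outer loop
   vertex 1.4 0.8 4.2
   vertex 0.0 0.4 2.3
   vertex 3.7 0.8 4.8
  endloop
 endfacet
 facet normal 0.137 -0.990 -0.045
  outer loop
   vertex 3.9 0.9 3.2
   vertex 3.7 0.8 4.8
   vertex 0.0 0.4 2.3
  endloop
 endfacet
 facet normal 0.239 -0.748 -0.619
  outer loop
   vertex 3.9 0.9 3.2
   vertex 0.0 0.4 2.3
   vertex 2.8 2.7 0.6
  endloop
 endfacet
 facet normal 0.977 -0.183 0.111
  outer loop
   vertex 3.9 0.9 3.2
   vertex 4.8 4.8 1.7
   vertex 3.7 0.8 4.8
  endloop
 endfacet
 facet normal 0.722 -0.387 -0.573
  outer loop
   vertex 3.9 0.9 3.2
   vertex 2.8 2.7 0.6
   vertex 4.8 4.8 1.7
  endloop
 endfacet
 facet normal -0.705 0.589 0.395
  outer loop
   vertex 2.0 3.8 0.8
   vertex 0.0 0.4 2.3
   vertex 1.4 0.8 4.2
  endloop
 endfacet
 facet normal -0.423 -0.145 -0.894
  outer loop
   vertex 2.0 3.8 0.8
   vertex 2.8 2.7 0.6
   vertex 0.0 0.4 2.3
  endloop
 endfacet
 facet normal 0.190 0.308 -0.932
  outer loop
   vertex 2.0 3.8 0.8
   vertex 4.8 4.8 1.7
   vertex 2.8 2.7 0.6
  endloop
 endfacet
 facet normal 0.196 0.566 0.800
  outer loop
   vertex 3.6 1.4 4.4
   vertex 3.7 0.8 4.8
   vertex 4.8 4.8 1.7
  endloop
 endfacet
 facet normal -0.216 0.516 0.829
  outer loop
   vertex 3.6 1.4 4.4
   vertex 1.4 0.8 4.2
   vertex 3.7 0.8 4.8
  endloop
 endfacet
 facet normal -0.134 0.645 0.752
  outer loop
   vertex 4.4 4.6 1.8
   vertex 3.6 1.4 4.4
   vertex 4.8 4.8 1.7
  endloop
 endfacet
 facet normal -0.242 0.648 0.722
  outer loop
   vertex 4.4 4.6 1.8
   vertex 1.4 0.8 4.2
   vertex 3.6 1.4 4.4
  endloop
 endfacet
 facet normal -0.391 0.893 0.223
  outer loop
   vertex 4.4 4.6 1.8
   vertex 4.8 4.8 1.7
   vertex 2.0 3.8 0.8
  endloop
 endfacet
 facet normal -0.460 0.704 0.540
  outer loop
   vertex 4.4 4.6 1.8
   vertex 2.0 3.8 0.8
   vertex 1.4 0.8 4.2
  endloop
 endfacet
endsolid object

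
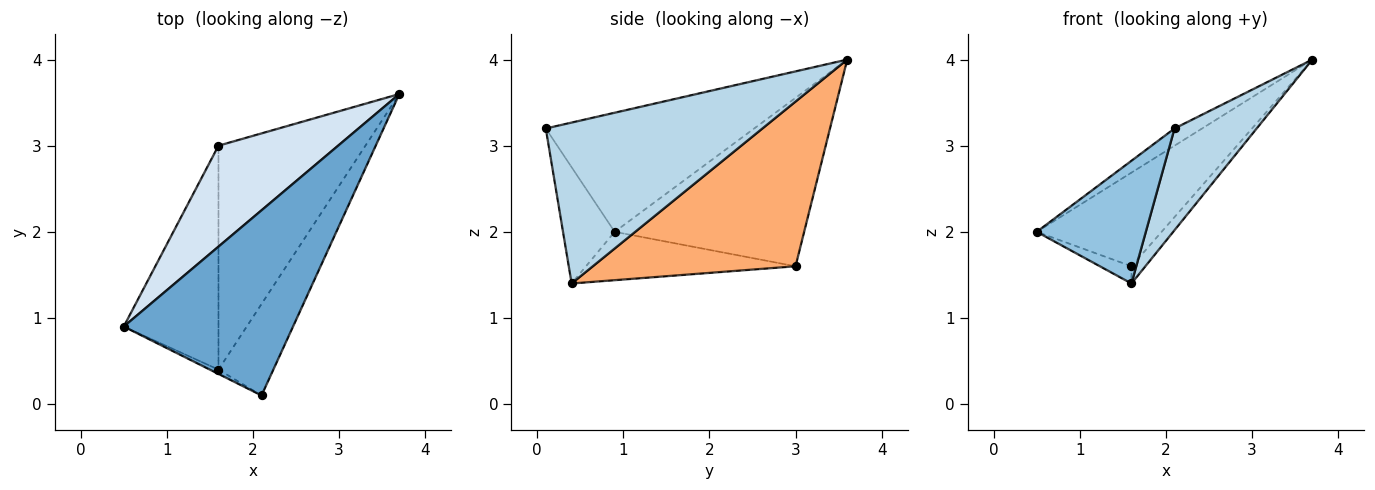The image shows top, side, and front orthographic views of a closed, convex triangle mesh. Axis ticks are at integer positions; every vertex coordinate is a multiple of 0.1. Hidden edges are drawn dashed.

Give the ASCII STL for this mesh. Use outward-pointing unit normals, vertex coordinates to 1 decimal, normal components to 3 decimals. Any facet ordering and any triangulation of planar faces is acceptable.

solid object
 facet normal -0.574 0.076 0.816
  outer loop
   vertex 2.1 0.1 3.2
   vertex 3.7 3.6 4.0
   vertex 0.5 0.9 2.0
  endloop
 endfacet
 facet normal -0.428 -0.903 -0.032
  outer loop
   vertex 1.6 0.4 1.4
   vertex 2.1 0.1 3.2
   vertex 0.5 0.9 2.0
  endloop
 endfacet
 facet normal 0.891 -0.338 -0.304
  outer loop
   vertex 1.6 0.4 1.4
   vertex 3.7 3.6 4.0
   vertex 2.1 0.1 3.2
  endloop
 endfacet
 facet normal -0.718 0.473 0.510
  outer loop
   vertex 1.6 3.0 1.6
   vertex 0.5 0.9 2.0
   vertex 3.7 3.6 4.0
  endloop
 endfacet
 facet normal -0.454 0.068 -0.889
  outer loop
   vertex 1.6 3.0 1.6
   vertex 1.6 0.4 1.4
   vertex 0.5 0.9 2.0
  endloop
 endfacet
 facet normal 0.745 0.051 -0.665
  outer loop
   vertex 1.6 3.0 1.6
   vertex 3.7 3.6 4.0
   vertex 1.6 0.4 1.4
  endloop
 endfacet
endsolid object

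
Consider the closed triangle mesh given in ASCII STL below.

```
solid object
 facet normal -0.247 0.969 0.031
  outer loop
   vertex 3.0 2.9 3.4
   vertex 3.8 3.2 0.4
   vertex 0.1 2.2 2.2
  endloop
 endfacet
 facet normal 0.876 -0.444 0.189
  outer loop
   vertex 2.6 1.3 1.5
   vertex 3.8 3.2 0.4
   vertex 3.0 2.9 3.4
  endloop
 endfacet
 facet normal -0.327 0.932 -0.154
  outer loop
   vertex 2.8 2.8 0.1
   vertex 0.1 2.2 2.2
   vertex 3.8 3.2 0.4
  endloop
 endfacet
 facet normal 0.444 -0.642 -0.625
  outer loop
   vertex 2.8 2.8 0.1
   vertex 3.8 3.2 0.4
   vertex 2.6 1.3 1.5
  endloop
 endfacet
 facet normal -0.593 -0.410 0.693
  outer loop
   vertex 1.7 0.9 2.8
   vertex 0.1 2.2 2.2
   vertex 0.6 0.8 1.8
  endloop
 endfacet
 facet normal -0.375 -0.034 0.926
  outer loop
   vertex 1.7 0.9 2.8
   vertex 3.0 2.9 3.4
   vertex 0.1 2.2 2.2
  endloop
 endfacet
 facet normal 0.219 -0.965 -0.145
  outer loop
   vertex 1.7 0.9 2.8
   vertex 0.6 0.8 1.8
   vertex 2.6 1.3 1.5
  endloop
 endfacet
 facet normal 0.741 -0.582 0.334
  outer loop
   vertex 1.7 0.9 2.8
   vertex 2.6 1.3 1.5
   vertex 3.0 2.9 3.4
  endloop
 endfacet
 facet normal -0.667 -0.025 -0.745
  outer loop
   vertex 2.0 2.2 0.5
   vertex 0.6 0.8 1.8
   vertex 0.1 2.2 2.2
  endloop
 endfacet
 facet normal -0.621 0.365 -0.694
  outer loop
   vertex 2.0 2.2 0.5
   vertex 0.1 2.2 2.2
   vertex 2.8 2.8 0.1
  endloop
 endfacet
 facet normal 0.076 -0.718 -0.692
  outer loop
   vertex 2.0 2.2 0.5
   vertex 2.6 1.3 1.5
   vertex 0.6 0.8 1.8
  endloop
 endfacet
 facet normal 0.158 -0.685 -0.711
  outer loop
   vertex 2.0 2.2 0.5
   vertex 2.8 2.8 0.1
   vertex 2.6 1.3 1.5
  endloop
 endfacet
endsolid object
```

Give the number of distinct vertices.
8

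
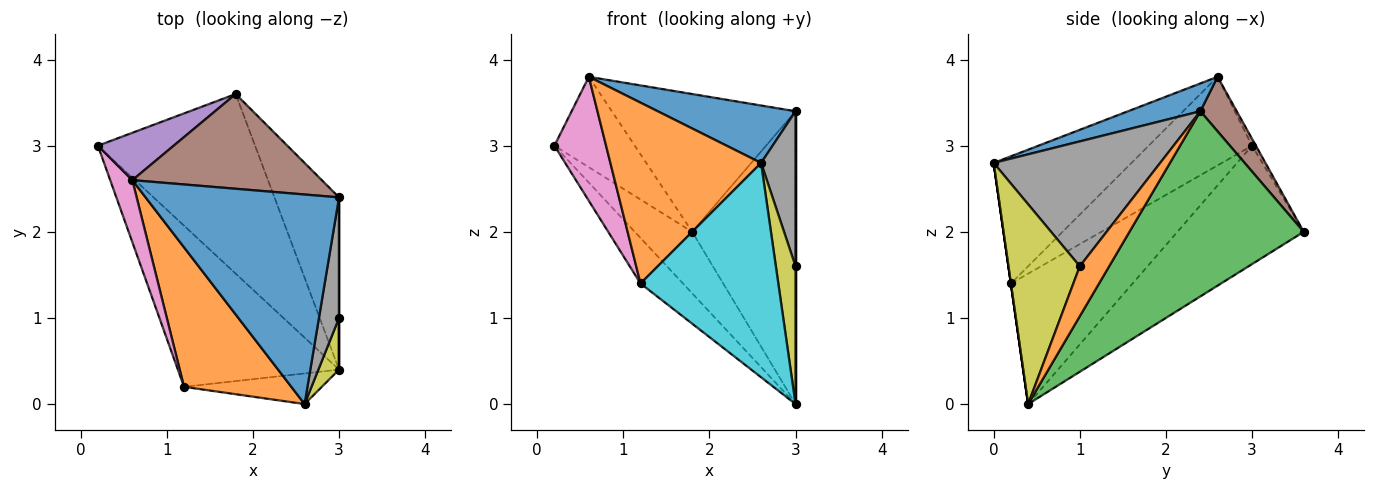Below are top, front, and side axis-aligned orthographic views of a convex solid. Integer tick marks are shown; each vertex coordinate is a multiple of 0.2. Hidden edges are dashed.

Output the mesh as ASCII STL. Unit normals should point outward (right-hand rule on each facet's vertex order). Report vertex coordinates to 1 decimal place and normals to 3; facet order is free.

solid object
 facet normal -0.580 0.264 -0.770
  outer loop
   vertex 3.0 0.4 0.0
   vertex 0.2 3.0 3.0
   vertex 1.8 3.6 2.0
  endloop
 endfacet
 facet normal 1.000 0.000 0.000
  outer loop
   vertex 3.0 2.4 3.4
   vertex 3.0 1.0 1.6
   vertex 3.0 0.4 0.0
  endloop
 endfacet
 facet normal 0.824 0.489 -0.287
  outer loop
   vertex 3.0 2.4 3.4
   vertex 3.0 0.4 0.0
   vertex 1.8 3.6 2.0
  endloop
 endfacet
 facet normal -0.614 0.214 -0.759
  outer loop
   vertex 1.2 0.2 1.4
   vertex 0.2 3.0 3.0
   vertex 3.0 0.4 0.0
  endloop
 endfacet
 facet normal -0.042 0.885 0.464
  outer loop
   vertex 0.6 2.6 3.8
   vertex 1.8 3.6 2.0
   vertex 0.2 3.0 3.0
  endloop
 endfacet
 facet normal 0.161 0.813 0.559
  outer loop
   vertex 0.6 2.6 3.8
   vertex 3.0 2.4 3.4
   vertex 1.8 3.6 2.0
  endloop
 endfacet
 facet normal -0.873 -0.436 0.218
  outer loop
   vertex 0.6 2.6 3.8
   vertex 0.2 3.0 3.0
   vertex 1.2 0.2 1.4
  endloop
 endfacet
 facet normal 0.967 -0.200 0.156
  outer loop
   vertex 2.6 0.0 2.8
   vertex 3.0 1.0 1.6
   vertex 3.0 2.4 3.4
  endloop
 endfacet
 facet normal 0.959 -0.265 0.099
  outer loop
   vertex 2.6 0.0 2.8
   vertex 3.0 0.4 0.0
   vertex 3.0 1.0 1.6
  endloop
 endfacet
 facet normal 0.000 -0.990 -0.141
  outer loop
   vertex 2.6 0.0 2.8
   vertex 1.2 0.2 1.4
   vertex 3.0 0.4 0.0
  endloop
 endfacet
 facet normal 0.137 -0.262 0.955
  outer loop
   vertex 2.6 0.0 2.8
   vertex 3.0 2.4 3.4
   vertex 0.6 2.6 3.8
  endloop
 endfacet
 facet normal -0.586 -0.641 0.495
  outer loop
   vertex 2.6 0.0 2.8
   vertex 0.6 2.6 3.8
   vertex 1.2 0.2 1.4
  endloop
 endfacet
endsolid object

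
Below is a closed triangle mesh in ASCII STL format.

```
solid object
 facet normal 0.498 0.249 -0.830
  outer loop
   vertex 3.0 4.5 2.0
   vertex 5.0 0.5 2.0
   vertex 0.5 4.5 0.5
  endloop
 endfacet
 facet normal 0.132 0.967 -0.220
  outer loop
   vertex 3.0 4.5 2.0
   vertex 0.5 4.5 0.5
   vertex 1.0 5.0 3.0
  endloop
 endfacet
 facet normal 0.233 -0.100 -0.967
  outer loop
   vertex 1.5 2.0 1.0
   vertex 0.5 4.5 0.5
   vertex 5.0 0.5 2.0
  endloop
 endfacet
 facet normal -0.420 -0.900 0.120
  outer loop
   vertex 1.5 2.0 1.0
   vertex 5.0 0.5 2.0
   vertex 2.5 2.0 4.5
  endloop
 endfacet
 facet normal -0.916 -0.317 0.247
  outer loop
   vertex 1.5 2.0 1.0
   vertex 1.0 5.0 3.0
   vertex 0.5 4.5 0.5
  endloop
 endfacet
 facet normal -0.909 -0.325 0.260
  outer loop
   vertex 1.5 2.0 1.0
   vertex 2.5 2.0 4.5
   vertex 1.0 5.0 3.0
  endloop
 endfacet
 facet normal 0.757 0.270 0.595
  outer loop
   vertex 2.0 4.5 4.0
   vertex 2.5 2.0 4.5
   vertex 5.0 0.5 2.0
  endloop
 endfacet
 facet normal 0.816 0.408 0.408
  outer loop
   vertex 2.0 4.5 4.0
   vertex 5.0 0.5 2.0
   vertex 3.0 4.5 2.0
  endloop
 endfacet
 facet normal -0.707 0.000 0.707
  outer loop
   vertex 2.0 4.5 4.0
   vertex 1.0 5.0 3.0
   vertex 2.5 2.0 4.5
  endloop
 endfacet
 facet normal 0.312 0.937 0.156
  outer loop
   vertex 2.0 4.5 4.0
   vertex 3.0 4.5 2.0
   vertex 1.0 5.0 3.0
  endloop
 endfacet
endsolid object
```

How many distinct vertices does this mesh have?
7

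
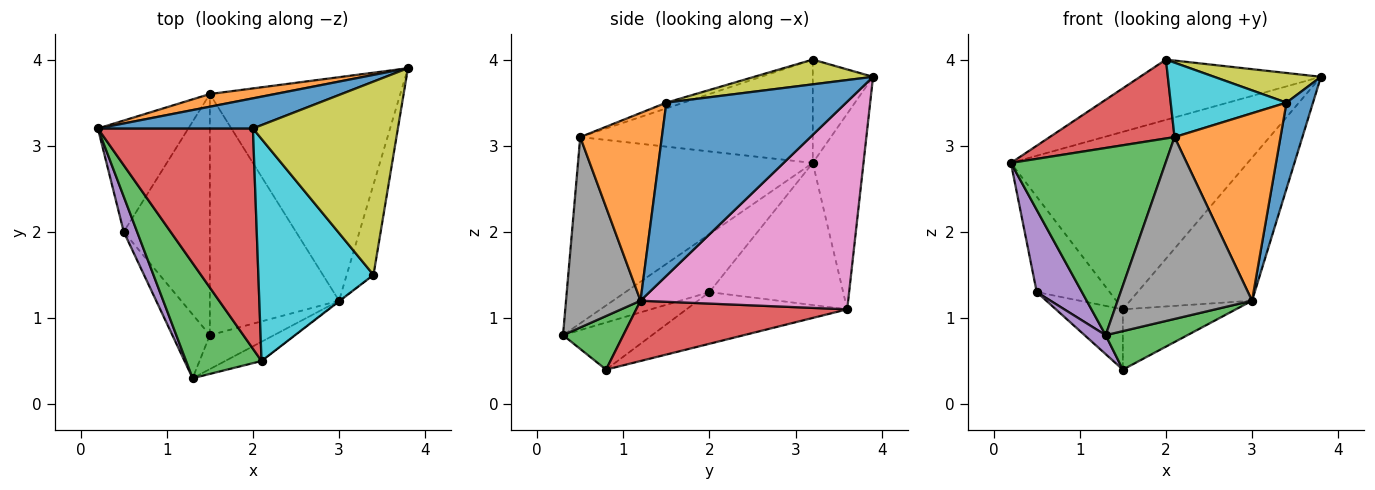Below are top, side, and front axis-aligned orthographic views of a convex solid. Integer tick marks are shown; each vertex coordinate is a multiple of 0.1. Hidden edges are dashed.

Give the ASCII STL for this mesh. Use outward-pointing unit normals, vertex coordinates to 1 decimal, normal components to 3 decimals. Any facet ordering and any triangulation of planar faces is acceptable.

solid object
 facet normal -0.286 0.857 0.429
  outer loop
   vertex 2.0 3.2 4.0
   vertex 3.8 3.9 3.8
   vertex 0.2 3.2 2.8
  endloop
 endfacet
 facet normal -0.209 0.975 0.070
  outer loop
   vertex 1.5 3.6 1.1
   vertex 0.2 3.2 2.8
   vertex 3.8 3.9 3.8
  endloop
 endfacet
 facet normal -0.791 -0.521 0.320
  outer loop
   vertex 2.1 0.5 3.1
   vertex 0.2 3.2 2.8
   vertex 1.3 0.3 0.8
  endloop
 endfacet
 facet normal -0.532 -0.285 0.797
  outer loop
   vertex 2.1 0.5 3.1
   vertex 2.0 3.2 4.0
   vertex 0.2 3.2 2.8
  endloop
 endfacet
 facet normal -0.863 -0.465 0.199
  outer loop
   vertex 0.5 2.0 1.3
   vertex 1.3 0.3 0.8
   vertex 0.2 3.2 2.8
  endloop
 endfacet
 facet normal -0.766 0.418 -0.488
  outer loop
   vertex 0.5 2.0 1.3
   vertex 0.2 3.2 2.8
   vertex 1.5 3.6 1.1
  endloop
 endfacet
 facet normal 0.676 0.397 -0.620
  outer loop
   vertex 3.0 1.2 1.2
   vertex 1.5 3.6 1.1
   vertex 3.8 3.9 3.8
  endloop
 endfacet
 facet normal 0.483 -0.871 -0.092
  outer loop
   vertex 3.0 1.2 1.2
   vertex 2.1 0.5 3.1
   vertex 1.3 0.3 0.8
  endloop
 endfacet
 facet normal 0.166 -0.150 0.975
  outer loop
   vertex 3.4 1.5 3.5
   vertex 3.8 3.9 3.8
   vertex 2.0 3.2 4.0
  endloop
 endfacet
 facet normal -0.047 -0.317 0.947
  outer loop
   vertex 3.4 1.5 3.5
   vertex 2.0 3.2 4.0
   vertex 2.1 0.5 3.1
  endloop
 endfacet
 facet normal 0.978 -0.144 -0.151
  outer loop
   vertex 3.4 1.5 3.5
   vertex 3.0 1.2 1.2
   vertex 3.8 3.9 3.8
  endloop
 endfacet
 facet normal 0.610 -0.792 -0.003
  outer loop
   vertex 3.4 1.5 3.5
   vertex 2.1 0.5 3.1
   vertex 3.0 1.2 1.2
  endloop
 endfacet
 facet normal 0.484 -0.657 -0.579
  outer loop
   vertex 1.5 0.8 0.4
   vertex 3.0 1.2 1.2
   vertex 1.3 0.3 0.8
  endloop
 endfacet
 facet normal 0.412 0.221 -0.884
  outer loop
   vertex 1.5 0.8 0.4
   vertex 1.5 3.6 1.1
   vertex 3.0 1.2 1.2
  endloop
 endfacet
 facet normal -0.769 -0.182 -0.612
  outer loop
   vertex 1.5 0.8 0.4
   vertex 1.3 0.3 0.8
   vertex 0.5 2.0 1.3
  endloop
 endfacet
 facet normal -0.503 0.210 -0.838
  outer loop
   vertex 1.5 0.8 0.4
   vertex 0.5 2.0 1.3
   vertex 1.5 3.6 1.1
  endloop
 endfacet
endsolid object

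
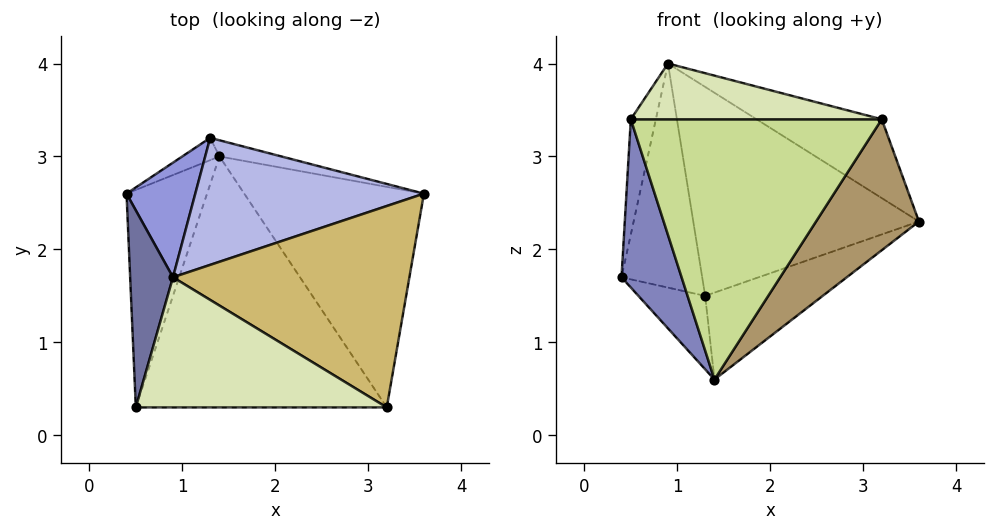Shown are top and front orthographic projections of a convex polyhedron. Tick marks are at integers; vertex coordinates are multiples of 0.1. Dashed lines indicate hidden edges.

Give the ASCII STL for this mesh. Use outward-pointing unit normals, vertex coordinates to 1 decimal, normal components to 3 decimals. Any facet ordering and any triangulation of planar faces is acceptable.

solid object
 facet normal -0.951 0.157 0.268
  outer loop
   vertex 0.9 1.7 4.0
   vertex 0.4 2.6 1.7
   vertex 0.5 0.3 3.4
  endloop
 endfacet
 facet normal -0.530 -0.519 -0.671
  outer loop
   vertex 1.4 3.0 0.6
   vertex 0.5 0.3 3.4
   vertex 0.4 2.6 1.7
  endloop
 endfacet
 facet normal -0.442 0.799 0.409
  outer loop
   vertex 1.3 3.2 1.5
   vertex 0.4 2.6 1.7
   vertex 0.9 1.7 4.0
  endloop
 endfacet
 facet normal 0.042 0.854 0.519
  outer loop
   vertex 1.3 3.2 1.5
   vertex 0.9 1.7 4.0
   vertex 3.6 2.6 2.3
  endloop
 endfacet
 facet normal -0.575 0.783 -0.238
  outer loop
   vertex 1.3 3.2 1.5
   vertex 1.4 3.0 0.6
   vertex 0.4 2.6 1.7
  endloop
 endfacet
 facet normal 0.305 0.936 -0.174
  outer loop
   vertex 1.3 3.2 1.5
   vertex 3.6 2.6 2.3
   vertex 1.4 3.0 0.6
  endloop
 endfacet
 facet normal 0.000 -0.720 -0.694
  outer loop
   vertex 3.2 0.3 3.4
   vertex 0.5 0.3 3.4
   vertex 1.4 3.0 0.6
  endloop
 endfacet
 facet normal 0.000 -0.394 0.919
  outer loop
   vertex 3.2 0.3 3.4
   vertex 0.9 1.7 4.0
   vertex 0.5 0.3 3.4
  endloop
 endfacet
 facet normal 0.496 -0.443 -0.746
  outer loop
   vertex 3.2 0.3 3.4
   vertex 1.4 3.0 0.6
   vertex 3.6 2.6 2.3
  endloop
 endfacet
 facet normal 0.421 0.331 0.844
  outer loop
   vertex 3.2 0.3 3.4
   vertex 3.6 2.6 2.3
   vertex 0.9 1.7 4.0
  endloop
 endfacet
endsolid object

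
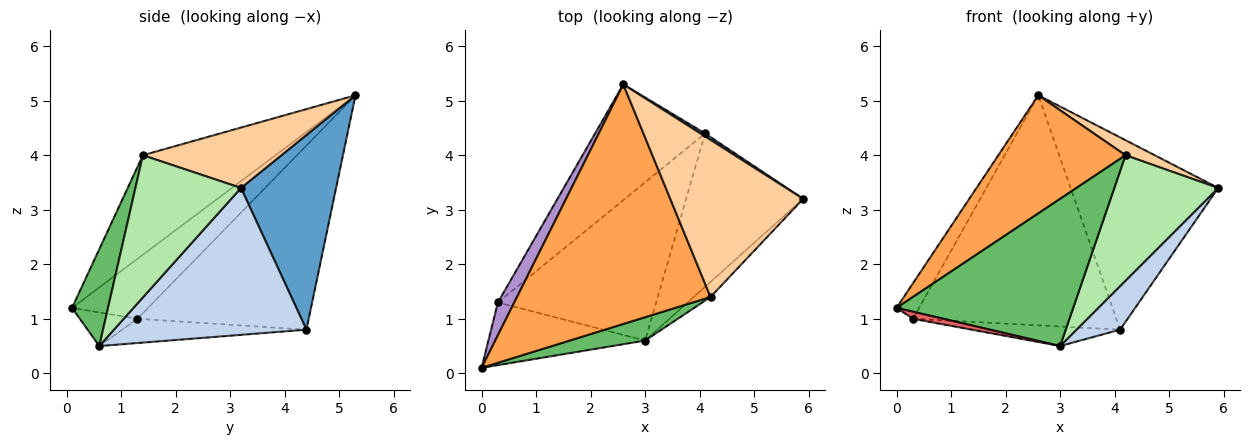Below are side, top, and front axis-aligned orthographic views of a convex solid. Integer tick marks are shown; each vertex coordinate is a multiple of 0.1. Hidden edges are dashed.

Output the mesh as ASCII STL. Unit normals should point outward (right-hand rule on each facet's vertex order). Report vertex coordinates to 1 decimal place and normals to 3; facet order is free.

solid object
 facet normal 0.542 0.841 0.013
  outer loop
   vertex 4.1 4.4 0.8
   vertex 2.6 5.3 5.1
   vertex 5.9 3.2 3.4
  endloop
 endfacet
 facet normal 0.770 -0.174 -0.614
  outer loop
   vertex 4.1 4.4 0.8
   vertex 5.9 3.2 3.4
   vertex 3.0 0.6 0.5
  endloop
 endfacet
 facet normal -0.419 -0.402 0.815
  outer loop
   vertex 4.2 1.4 4.0
   vertex 2.6 5.3 5.1
   vertex 0.0 0.1 1.2
  endloop
 endfacet
 facet normal 0.412 -0.087 0.907
  outer loop
   vertex 4.2 1.4 4.0
   vertex 5.9 3.2 3.4
   vertex 2.6 5.3 5.1
  endloop
 endfacet
 facet normal 0.197 -0.968 0.154
  outer loop
   vertex 4.2 1.4 4.0
   vertex 0.0 0.1 1.2
   vertex 3.0 0.6 0.5
  endloop
 endfacet
 facet normal 0.710 -0.699 -0.084
  outer loop
   vertex 4.2 1.4 4.0
   vertex 3.0 0.6 0.5
   vertex 5.9 3.2 3.4
  endloop
 endfacet
 facet normal -0.208 -0.110 -0.972
  outer loop
   vertex 0.3 1.3 1.0
   vertex 3.0 0.6 0.5
   vertex 0.0 0.1 1.2
  endloop
 endfacet
 facet normal -0.150 0.121 -0.981
  outer loop
   vertex 0.3 1.3 1.0
   vertex 4.1 4.4 0.8
   vertex 3.0 0.6 0.5
  endloop
 endfacet
 facet normal -0.928 0.274 0.253
  outer loop
   vertex 0.3 1.3 1.0
   vertex 0.0 0.1 1.2
   vertex 2.6 5.3 5.1
  endloop
 endfacet
 facet normal -0.601 0.714 -0.359
  outer loop
   vertex 0.3 1.3 1.0
   vertex 2.6 5.3 5.1
   vertex 4.1 4.4 0.8
  endloop
 endfacet
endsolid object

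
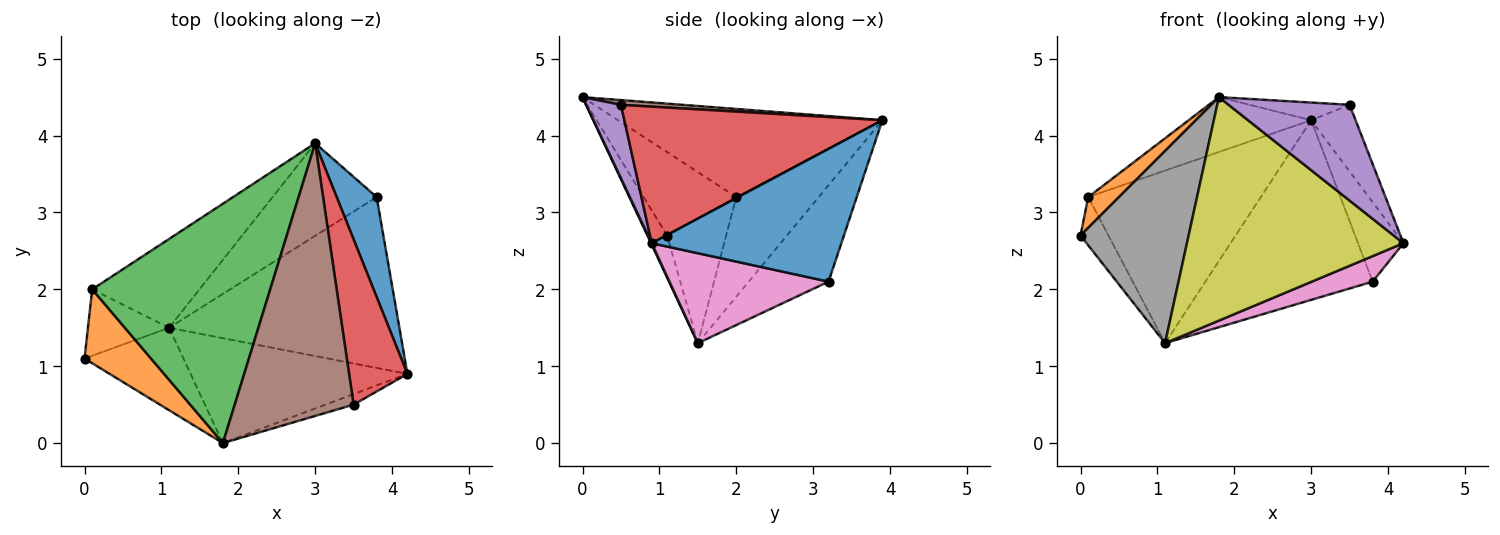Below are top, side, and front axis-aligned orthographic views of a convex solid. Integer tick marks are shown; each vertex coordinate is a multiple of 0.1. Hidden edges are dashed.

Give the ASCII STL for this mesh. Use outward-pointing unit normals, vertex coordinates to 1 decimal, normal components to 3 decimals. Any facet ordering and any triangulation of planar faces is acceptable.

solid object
 facet normal 0.933 0.223 0.281
  outer loop
   vertex 3.8 3.2 2.1
   vertex 3.0 3.9 4.2
   vertex 4.2 0.9 2.6
  endloop
 endfacet
 facet normal -0.757 -0.251 0.603
  outer loop
   vertex 0.1 2.0 3.2
   vertex 0.0 1.1 2.7
   vertex 1.8 0.0 4.5
  endloop
 endfacet
 facet normal -0.435 0.201 0.878
  outer loop
   vertex 0.1 2.0 3.2
   vertex 1.8 0.0 4.5
   vertex 3.0 3.9 4.2
  endloop
 endfacet
 facet normal 0.908 0.156 0.388
  outer loop
   vertex 3.5 0.5 4.4
   vertex 4.2 0.9 2.6
   vertex 3.0 3.9 4.2
  endloop
 endfacet
 facet normal 0.275 -0.956 -0.105
  outer loop
   vertex 3.5 0.5 4.4
   vertex 1.8 0.0 4.5
   vertex 4.2 0.9 2.6
  endloop
 endfacet
 facet normal 0.040 0.064 0.997
  outer loop
   vertex 3.5 0.5 4.4
   vertex 3.0 3.9 4.2
   vertex 1.8 0.0 4.5
  endloop
 endfacet
 facet normal 0.360 -0.138 -0.923
  outer loop
   vertex 1.1 1.5 1.3
   vertex 3.8 3.2 2.1
   vertex 4.2 0.9 2.6
  endloop
 endfacet
 facet normal -0.165 -0.906 -0.389
  outer loop
   vertex 1.1 1.5 1.3
   vertex 1.8 0.0 4.5
   vertex 0.0 1.1 2.7
  endloop
 endfacet
 facet normal 0.003 -0.905 -0.425
  outer loop
   vertex 1.1 1.5 1.3
   vertex 4.2 0.9 2.6
   vertex 1.8 0.0 4.5
  endloop
 endfacet
 facet normal -0.779 0.368 -0.507
  outer loop
   vertex 1.1 1.5 1.3
   vertex 0.0 1.1 2.7
   vertex 0.1 2.0 3.2
  endloop
 endfacet
 facet normal -0.390 0.818 -0.422
  outer loop
   vertex 1.1 1.5 1.3
   vertex 3.0 3.9 4.2
   vertex 3.8 3.2 2.1
  endloop
 endfacet
 facet normal -0.391 0.818 -0.421
  outer loop
   vertex 1.1 1.5 1.3
   vertex 0.1 2.0 3.2
   vertex 3.0 3.9 4.2
  endloop
 endfacet
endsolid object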